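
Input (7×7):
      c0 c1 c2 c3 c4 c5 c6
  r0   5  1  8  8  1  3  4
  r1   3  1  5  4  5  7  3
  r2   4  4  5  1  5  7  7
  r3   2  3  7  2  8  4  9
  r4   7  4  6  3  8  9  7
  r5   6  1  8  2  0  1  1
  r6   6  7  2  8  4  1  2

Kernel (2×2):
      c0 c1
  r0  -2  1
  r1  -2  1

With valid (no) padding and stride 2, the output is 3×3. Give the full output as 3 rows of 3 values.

Output[0,0]: The receptive field on the input at this output position is [5 1 / 3 1]. Elementwise product with the kernel and sum: 5·-2 + 1·1 + 3·-2 + 1·1.

-14 -14 -2
-5 -21 -15
-21 -23 -6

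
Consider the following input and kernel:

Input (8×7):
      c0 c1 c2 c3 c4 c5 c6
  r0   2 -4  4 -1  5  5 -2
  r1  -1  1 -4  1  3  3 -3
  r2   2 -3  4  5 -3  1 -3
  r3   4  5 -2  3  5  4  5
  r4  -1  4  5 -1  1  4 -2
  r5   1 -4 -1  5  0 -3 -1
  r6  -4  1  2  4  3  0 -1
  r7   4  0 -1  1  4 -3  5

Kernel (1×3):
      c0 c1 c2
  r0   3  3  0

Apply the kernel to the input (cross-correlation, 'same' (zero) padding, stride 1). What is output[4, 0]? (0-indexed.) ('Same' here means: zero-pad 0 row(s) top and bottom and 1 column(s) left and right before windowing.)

-3

The receptive field on the zero-padded input at this output position is [0 -1 4]. Elementwise product with the kernel and sum: 0·3 + -1·3.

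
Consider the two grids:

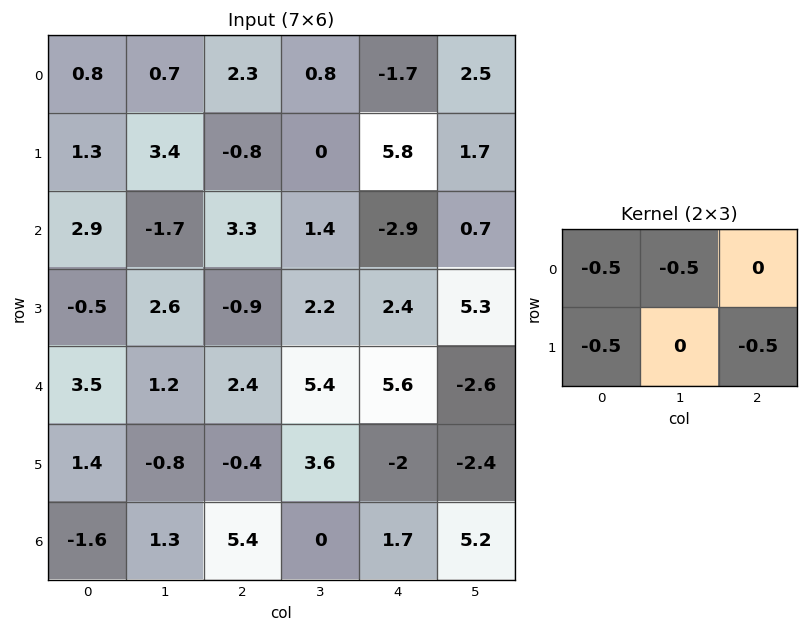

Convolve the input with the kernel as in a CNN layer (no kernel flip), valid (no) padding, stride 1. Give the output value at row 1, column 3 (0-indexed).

-3.95

The receptive field on the input at this output position is [0 5.8 1.7 / 1.4 -2.9 0.7]. Elementwise product with the kernel and sum: 0·-0.5 + 5.8·-0.5 + 1.4·-0.5 + 0.7·-0.5.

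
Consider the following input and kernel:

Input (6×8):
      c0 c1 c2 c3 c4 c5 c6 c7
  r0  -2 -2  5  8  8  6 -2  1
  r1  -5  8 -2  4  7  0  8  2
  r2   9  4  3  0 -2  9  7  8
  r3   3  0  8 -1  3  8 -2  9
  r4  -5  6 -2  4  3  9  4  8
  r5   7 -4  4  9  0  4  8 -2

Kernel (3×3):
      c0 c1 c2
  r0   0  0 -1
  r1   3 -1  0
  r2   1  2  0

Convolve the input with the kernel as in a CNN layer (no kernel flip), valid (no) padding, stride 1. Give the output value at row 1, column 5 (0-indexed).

The receptive field on the input at this output position is [0 8 2 / 9 7 8 / 8 -2 9]. Elementwise product with the kernel and sum: 2·-1 + 9·3 + 7·-1 + 8·1 + -2·2.

22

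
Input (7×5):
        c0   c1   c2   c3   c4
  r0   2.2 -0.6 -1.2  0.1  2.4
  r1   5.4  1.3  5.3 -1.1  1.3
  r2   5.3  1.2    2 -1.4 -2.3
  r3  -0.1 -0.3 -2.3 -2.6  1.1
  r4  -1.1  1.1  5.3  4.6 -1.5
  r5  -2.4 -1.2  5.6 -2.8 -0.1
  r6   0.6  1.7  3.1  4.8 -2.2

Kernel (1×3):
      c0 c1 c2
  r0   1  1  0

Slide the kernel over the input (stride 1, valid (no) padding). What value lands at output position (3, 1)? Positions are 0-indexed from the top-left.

-2.6

The receptive field on the input at this output position is [-0.3 -2.3 -2.6]. Elementwise product with the kernel and sum: -0.3·1 + -2.3·1.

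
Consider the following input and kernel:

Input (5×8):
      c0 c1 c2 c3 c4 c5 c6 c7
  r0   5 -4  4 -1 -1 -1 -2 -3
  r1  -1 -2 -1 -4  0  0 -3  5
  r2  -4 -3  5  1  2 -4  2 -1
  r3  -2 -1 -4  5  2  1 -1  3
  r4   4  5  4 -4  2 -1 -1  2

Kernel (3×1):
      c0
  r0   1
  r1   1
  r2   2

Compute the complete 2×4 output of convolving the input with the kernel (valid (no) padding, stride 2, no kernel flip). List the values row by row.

Output[0,0]: The receptive field on the input at this output position is [5 / -1 / -4]. Elementwise product with the kernel and sum: 5·1 + -1·1 + -4·2.
Output[0,1]: The receptive field on the input at this output position is [4 / -1 / 5]. Elementwise product with the kernel and sum: 4·1 + -1·1 + 5·2.

-4 13 3 -1
2 9 8 -1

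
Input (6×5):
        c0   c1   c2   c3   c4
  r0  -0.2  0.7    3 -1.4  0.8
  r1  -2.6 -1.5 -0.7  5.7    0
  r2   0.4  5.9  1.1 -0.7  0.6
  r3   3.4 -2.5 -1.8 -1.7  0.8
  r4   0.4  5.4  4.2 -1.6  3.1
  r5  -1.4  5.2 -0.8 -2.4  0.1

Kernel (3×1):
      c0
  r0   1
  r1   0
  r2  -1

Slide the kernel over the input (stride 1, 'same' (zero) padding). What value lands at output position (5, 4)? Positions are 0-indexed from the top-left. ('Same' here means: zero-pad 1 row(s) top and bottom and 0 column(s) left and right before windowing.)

3.1

The receptive field on the zero-padded input at this output position is [3.1 / 0.1 / 0]. Elementwise product with the kernel and sum: 3.1·1 + 0·-1.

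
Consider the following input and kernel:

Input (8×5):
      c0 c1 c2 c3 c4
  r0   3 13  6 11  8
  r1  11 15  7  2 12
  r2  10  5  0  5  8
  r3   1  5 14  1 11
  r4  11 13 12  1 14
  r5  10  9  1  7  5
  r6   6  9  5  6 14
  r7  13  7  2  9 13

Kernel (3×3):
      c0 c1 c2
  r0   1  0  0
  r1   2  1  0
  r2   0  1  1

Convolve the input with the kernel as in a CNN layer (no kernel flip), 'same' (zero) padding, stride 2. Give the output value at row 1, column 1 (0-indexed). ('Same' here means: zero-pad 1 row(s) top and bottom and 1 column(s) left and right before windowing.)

40

The receptive field on the zero-padded input at this output position is [15 7 2 / 5 0 5 / 5 14 1]. Elementwise product with the kernel and sum: 15·1 + 5·2 + 0·1 + 14·1 + 1·1.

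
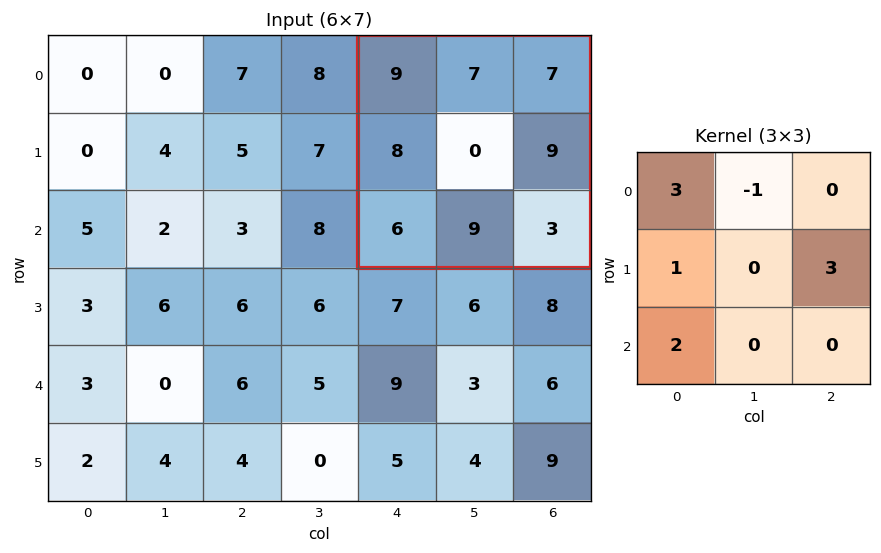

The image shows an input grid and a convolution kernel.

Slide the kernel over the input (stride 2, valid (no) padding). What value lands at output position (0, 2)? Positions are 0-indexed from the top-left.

67

The receptive field on the input at this output position is [9 7 7 / 8 0 9 / 6 9 3]. Elementwise product with the kernel and sum: 9·3 + 7·-1 + 8·1 + 9·3 + 6·2.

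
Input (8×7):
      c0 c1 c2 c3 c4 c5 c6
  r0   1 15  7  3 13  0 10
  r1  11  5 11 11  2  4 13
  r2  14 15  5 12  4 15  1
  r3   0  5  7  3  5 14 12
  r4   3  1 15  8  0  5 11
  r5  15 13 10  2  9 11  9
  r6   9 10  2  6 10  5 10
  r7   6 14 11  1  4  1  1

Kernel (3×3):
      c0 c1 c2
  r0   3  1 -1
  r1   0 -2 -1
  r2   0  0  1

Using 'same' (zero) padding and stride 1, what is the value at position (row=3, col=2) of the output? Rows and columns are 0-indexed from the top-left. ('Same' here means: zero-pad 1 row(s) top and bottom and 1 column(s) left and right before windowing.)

The receptive field on the zero-padded input at this output position is [15 5 12 / 5 7 3 / 1 15 8]. Elementwise product with the kernel and sum: 15·3 + 5·1 + 12·-1 + 7·-2 + 3·-1 + 8·1.

29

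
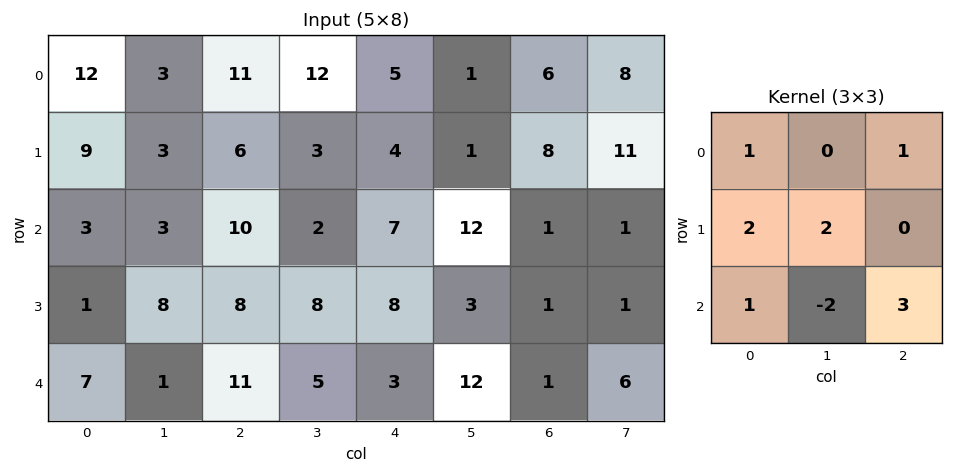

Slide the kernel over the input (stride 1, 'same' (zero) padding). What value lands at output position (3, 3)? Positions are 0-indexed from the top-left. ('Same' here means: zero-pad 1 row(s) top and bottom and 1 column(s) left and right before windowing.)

59

The receptive field on the zero-padded input at this output position is [10 2 7 / 8 8 8 / 11 5 3]. Elementwise product with the kernel and sum: 10·1 + 7·1 + 8·2 + 8·2 + 11·1 + 5·-2 + 3·3.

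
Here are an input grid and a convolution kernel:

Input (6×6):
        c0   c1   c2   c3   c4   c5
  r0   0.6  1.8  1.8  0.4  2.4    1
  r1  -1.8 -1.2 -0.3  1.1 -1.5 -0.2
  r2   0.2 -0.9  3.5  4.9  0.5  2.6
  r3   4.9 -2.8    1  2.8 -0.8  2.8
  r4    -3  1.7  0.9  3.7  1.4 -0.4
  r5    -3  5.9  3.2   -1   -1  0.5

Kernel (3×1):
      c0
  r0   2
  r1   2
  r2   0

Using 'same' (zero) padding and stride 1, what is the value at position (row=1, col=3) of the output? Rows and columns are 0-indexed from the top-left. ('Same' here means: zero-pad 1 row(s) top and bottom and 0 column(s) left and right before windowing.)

3

The receptive field on the zero-padded input at this output position is [0.4 / 1.1 / 4.9]. Elementwise product with the kernel and sum: 0.4·2 + 1.1·2.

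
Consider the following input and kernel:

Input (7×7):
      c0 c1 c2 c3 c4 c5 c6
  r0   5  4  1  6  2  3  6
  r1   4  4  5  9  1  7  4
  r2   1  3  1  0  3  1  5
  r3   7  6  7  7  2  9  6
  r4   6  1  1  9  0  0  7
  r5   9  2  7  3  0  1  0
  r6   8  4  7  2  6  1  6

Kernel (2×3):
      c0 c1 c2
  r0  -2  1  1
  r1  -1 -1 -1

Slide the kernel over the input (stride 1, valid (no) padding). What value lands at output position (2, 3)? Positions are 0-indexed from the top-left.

The receptive field on the input at this output position is [0 3 1 / 7 2 9]. Elementwise product with the kernel and sum: 0·-2 + 3·1 + 1·1 + 7·-1 + 2·-1 + 9·-1.

-14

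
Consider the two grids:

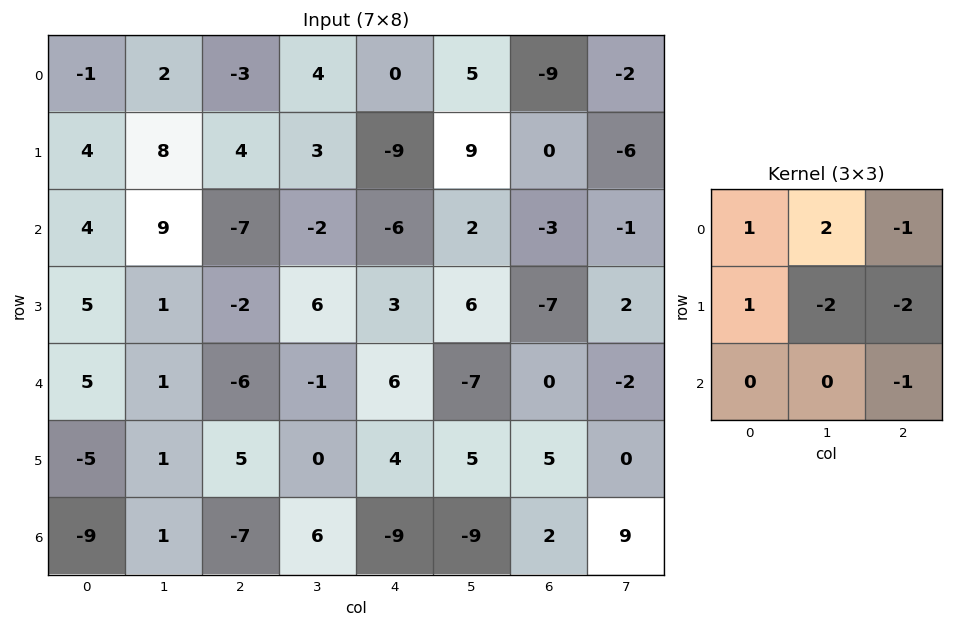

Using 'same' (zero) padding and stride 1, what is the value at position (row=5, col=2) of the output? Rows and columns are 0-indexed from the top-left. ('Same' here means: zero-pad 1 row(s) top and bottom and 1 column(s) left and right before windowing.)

The receptive field on the zero-padded input at this output position is [1 -6 -1 / 1 5 0 / 1 -7 6]. Elementwise product with the kernel and sum: 1·1 + -6·2 + -1·-1 + 1·1 + 5·-2 + 0·-2 + 6·-1.

-25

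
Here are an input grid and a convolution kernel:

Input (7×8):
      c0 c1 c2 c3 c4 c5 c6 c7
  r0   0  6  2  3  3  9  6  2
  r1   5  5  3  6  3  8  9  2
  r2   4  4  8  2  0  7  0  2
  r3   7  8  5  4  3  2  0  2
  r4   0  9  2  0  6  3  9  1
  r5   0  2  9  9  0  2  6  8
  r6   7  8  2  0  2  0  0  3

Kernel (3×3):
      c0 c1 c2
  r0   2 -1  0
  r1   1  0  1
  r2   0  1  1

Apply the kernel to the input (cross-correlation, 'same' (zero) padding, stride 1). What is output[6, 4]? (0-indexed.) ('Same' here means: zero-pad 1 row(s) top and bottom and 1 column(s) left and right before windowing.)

The receptive field on the zero-padded input at this output position is [9 0 2 / 0 2 0 / 0 0 0]. Elementwise product with the kernel and sum: 9·2 + 0·-1 + 0·1 + 0·1 + 0·1 + 0·1.

18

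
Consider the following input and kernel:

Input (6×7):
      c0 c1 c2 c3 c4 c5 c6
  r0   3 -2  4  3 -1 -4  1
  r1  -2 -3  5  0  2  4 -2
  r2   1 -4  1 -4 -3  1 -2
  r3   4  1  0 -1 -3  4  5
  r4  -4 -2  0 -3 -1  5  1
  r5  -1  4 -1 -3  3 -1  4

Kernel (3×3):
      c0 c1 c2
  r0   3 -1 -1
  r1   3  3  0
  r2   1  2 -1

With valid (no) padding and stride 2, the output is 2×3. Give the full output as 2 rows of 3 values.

Output[0,0]: The receptive field on the input at this output position is [3 -2 4 / -2 -3 5 / 1 -4 1]. Elementwise product with the kernel and sum: 3·3 + -2·-1 + 4·-1 + -2·3 + -3·3 + 1·1 + -4·2 + 1·-1.
Output[0,1]: The receptive field on the input at this output position is [4 3 -1 / 5 0 2 / 1 -4 -3]. Elementwise product with the kernel and sum: 4·3 + 3·-1 + -1·-1 + 5·3 + 0·3 + 1·1 + -4·2 + -3·-1.

-16 21 19
13 2 3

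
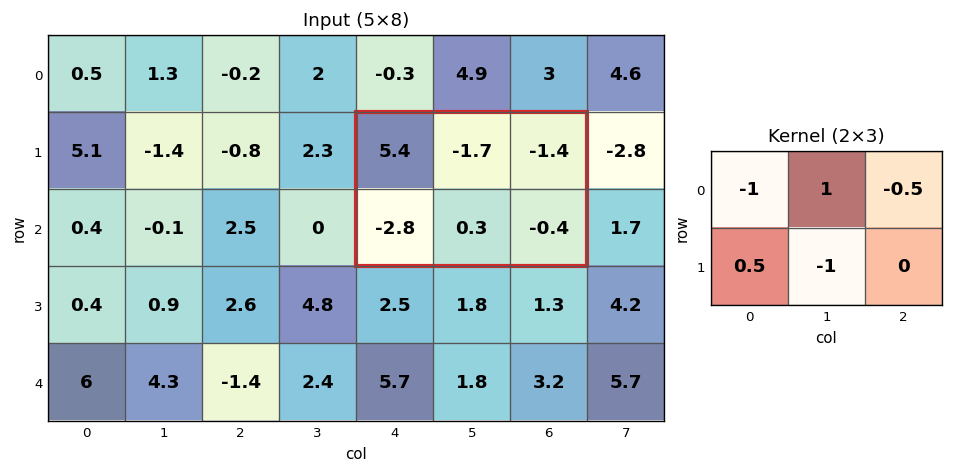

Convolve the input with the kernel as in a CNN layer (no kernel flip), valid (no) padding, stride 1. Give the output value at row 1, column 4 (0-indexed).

-8.1

The receptive field on the input at this output position is [5.4 -1.7 -1.4 / -2.8 0.3 -0.4]. Elementwise product with the kernel and sum: 5.4·-1 + -1.7·1 + -1.4·-0.5 + -2.8·0.5 + 0.3·-1.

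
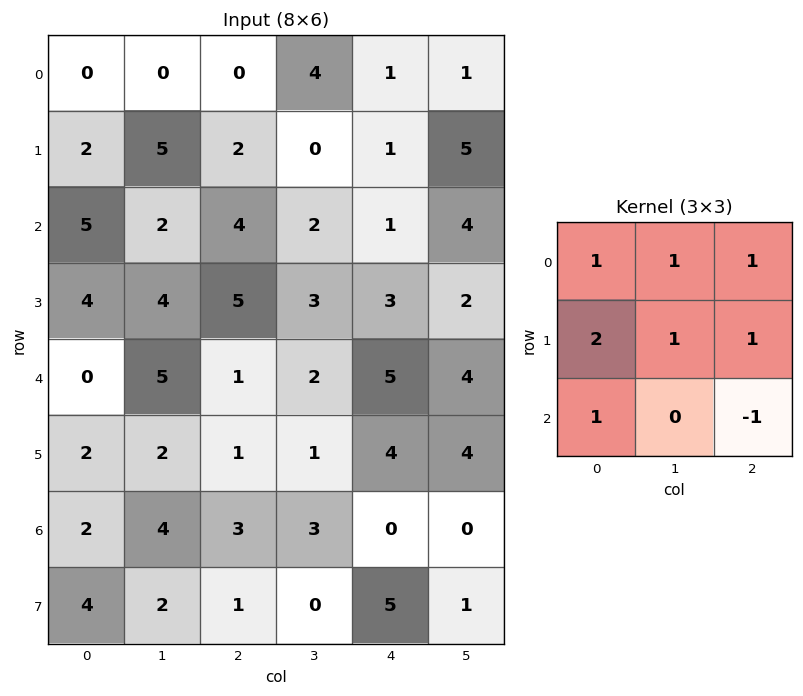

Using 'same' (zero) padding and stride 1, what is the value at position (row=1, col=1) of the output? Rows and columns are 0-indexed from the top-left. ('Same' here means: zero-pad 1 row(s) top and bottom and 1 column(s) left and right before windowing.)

12

The receptive field on the zero-padded input at this output position is [0 0 0 / 2 5 2 / 5 2 4]. Elementwise product with the kernel and sum: 0·1 + 0·1 + 0·1 + 2·2 + 5·1 + 2·1 + 5·1 + 4·-1.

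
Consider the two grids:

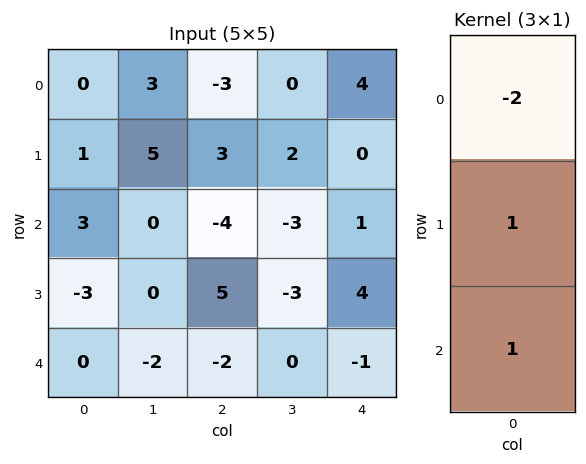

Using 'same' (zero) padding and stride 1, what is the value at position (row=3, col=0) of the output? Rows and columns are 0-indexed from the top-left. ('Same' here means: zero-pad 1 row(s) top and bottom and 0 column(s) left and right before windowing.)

-9

The receptive field on the zero-padded input at this output position is [3 / -3 / 0]. Elementwise product with the kernel and sum: 3·-2 + -3·1 + 0·1.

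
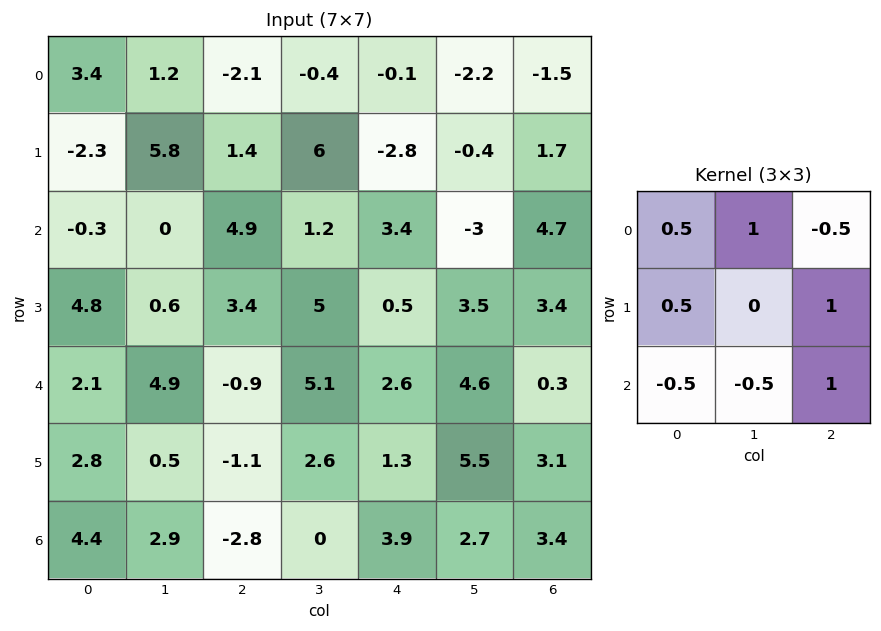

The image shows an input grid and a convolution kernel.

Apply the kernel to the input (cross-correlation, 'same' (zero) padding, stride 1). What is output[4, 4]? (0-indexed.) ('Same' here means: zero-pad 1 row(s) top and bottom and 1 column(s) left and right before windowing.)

The receptive field on the zero-padded input at this output position is [5 0.5 3.5 / 5.1 2.6 4.6 / 2.6 1.3 5.5]. Elementwise product with the kernel and sum: 5·0.5 + 0.5·1 + 3.5·-0.5 + 5.1·0.5 + 4.6·1 + 2.6·-0.5 + 1.3·-0.5 + 5.5·1.

11.95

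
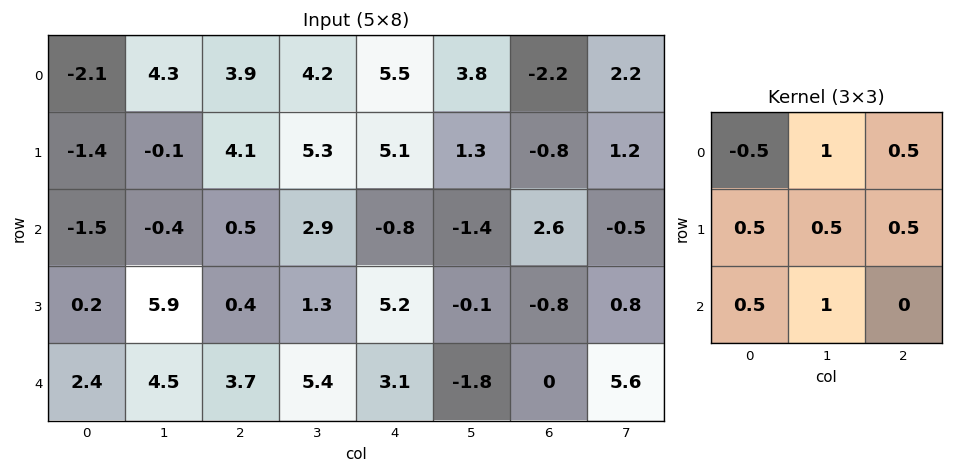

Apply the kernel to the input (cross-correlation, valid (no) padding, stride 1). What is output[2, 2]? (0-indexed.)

The receptive field on the input at this output position is [0.5 2.9 -0.8 / 0.4 1.3 5.2 / 3.7 5.4 3.1]. Elementwise product with the kernel and sum: 0.5·-0.5 + 2.9·1 + -0.8·0.5 + 0.4·0.5 + 1.3·0.5 + 5.2·0.5 + 3.7·0.5 + 5.4·1.

12.95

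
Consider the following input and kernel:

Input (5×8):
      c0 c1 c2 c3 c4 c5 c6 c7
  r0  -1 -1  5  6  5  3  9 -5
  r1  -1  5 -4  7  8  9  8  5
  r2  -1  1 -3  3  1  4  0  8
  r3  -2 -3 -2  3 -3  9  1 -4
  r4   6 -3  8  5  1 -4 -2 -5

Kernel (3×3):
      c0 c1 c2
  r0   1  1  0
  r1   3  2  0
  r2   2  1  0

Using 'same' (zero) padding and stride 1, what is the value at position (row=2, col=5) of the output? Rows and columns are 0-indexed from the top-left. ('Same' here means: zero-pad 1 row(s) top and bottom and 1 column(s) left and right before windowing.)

The receptive field on the zero-padded input at this output position is [8 9 8 / 1 4 0 / -3 9 1]. Elementwise product with the kernel and sum: 8·1 + 9·1 + 1·3 + 4·2 + -3·2 + 9·1.

31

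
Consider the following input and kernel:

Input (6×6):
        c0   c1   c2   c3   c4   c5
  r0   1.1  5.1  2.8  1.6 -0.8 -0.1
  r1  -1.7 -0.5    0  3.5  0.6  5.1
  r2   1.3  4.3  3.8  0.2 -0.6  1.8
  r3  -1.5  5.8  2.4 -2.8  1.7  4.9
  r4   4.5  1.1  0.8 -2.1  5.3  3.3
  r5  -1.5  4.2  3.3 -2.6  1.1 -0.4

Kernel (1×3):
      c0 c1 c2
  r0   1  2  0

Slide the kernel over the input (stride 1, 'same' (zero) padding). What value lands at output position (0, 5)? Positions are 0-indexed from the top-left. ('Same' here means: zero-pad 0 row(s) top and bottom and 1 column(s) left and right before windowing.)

-1

The receptive field on the zero-padded input at this output position is [-0.8 -0.1 0]. Elementwise product with the kernel and sum: -0.8·1 + -0.1·2.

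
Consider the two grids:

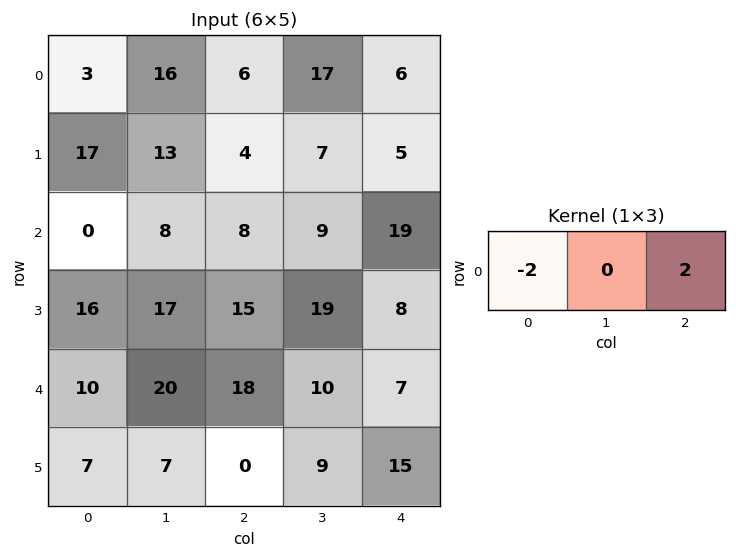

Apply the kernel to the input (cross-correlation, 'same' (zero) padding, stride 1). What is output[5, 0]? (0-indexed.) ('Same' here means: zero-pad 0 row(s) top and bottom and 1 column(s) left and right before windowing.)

The receptive field on the zero-padded input at this output position is [0 7 7]. Elementwise product with the kernel and sum: 0·-2 + 7·2.

14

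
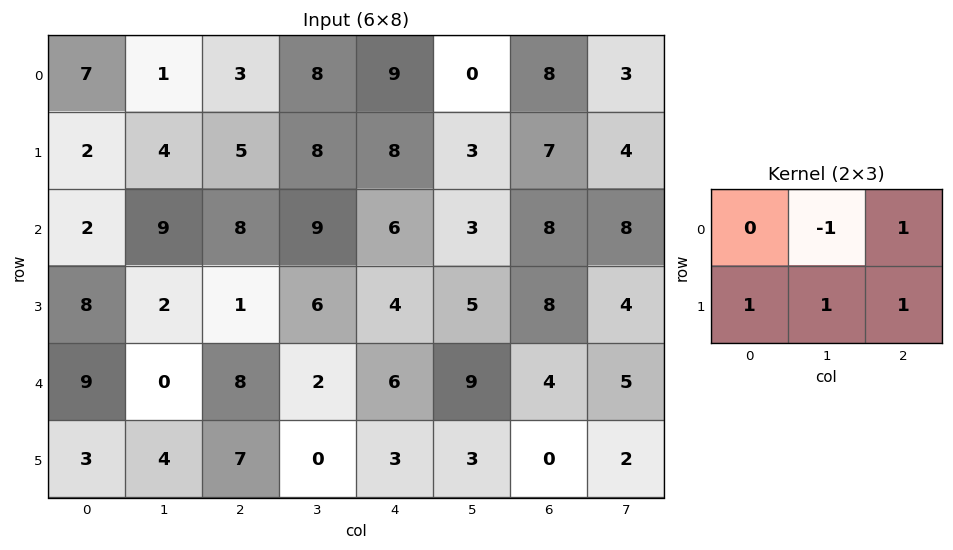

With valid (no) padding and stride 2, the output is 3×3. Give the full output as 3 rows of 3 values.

Output[0,0]: The receptive field on the input at this output position is [7 1 3 / 2 4 5]. Elementwise product with the kernel and sum: 1·-1 + 3·1 + 2·1 + 4·1 + 5·1.

13 22 26
10 8 22
22 14 1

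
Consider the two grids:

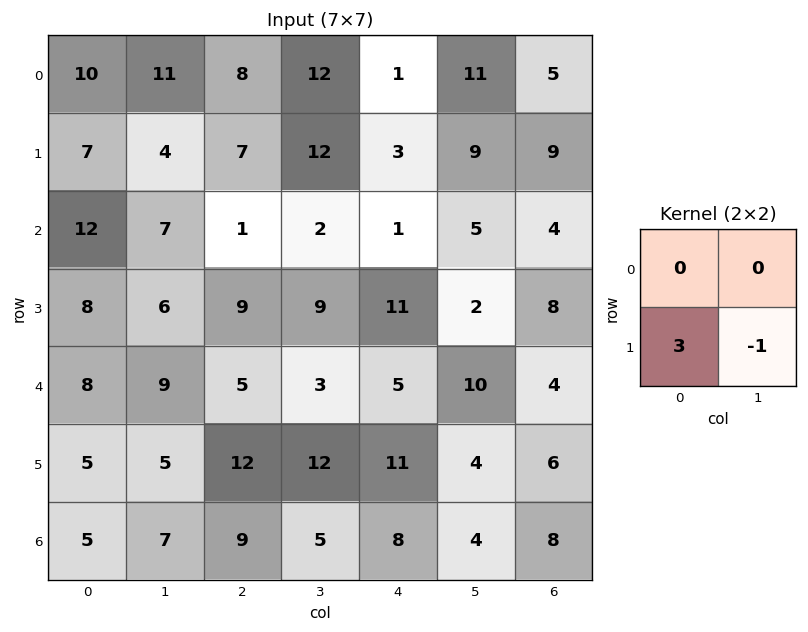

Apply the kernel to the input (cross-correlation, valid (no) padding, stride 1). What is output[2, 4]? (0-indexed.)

The receptive field on the input at this output position is [1 5 / 11 2]. Elementwise product with the kernel and sum: 11·3 + 2·-1.

31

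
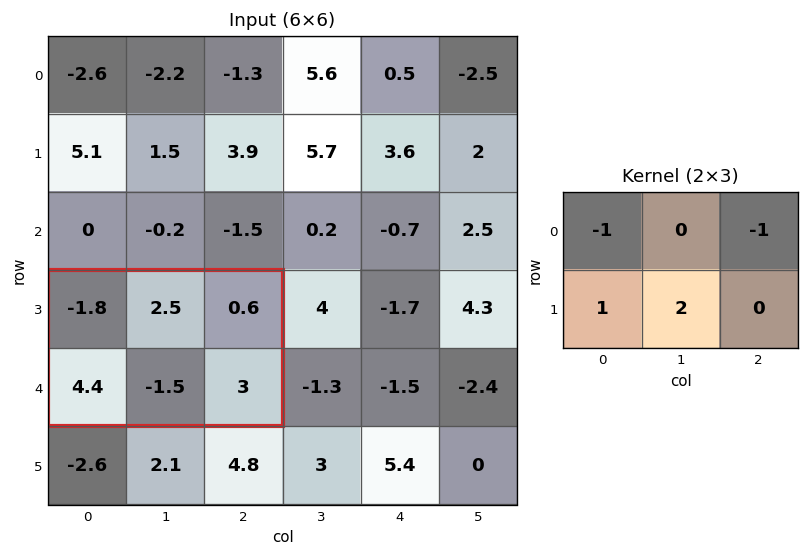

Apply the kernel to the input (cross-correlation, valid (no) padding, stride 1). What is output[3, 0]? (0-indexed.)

The receptive field on the input at this output position is [-1.8 2.5 0.6 / 4.4 -1.5 3]. Elementwise product with the kernel and sum: -1.8·-1 + 0.6·-1 + 4.4·1 + -1.5·2.

2.6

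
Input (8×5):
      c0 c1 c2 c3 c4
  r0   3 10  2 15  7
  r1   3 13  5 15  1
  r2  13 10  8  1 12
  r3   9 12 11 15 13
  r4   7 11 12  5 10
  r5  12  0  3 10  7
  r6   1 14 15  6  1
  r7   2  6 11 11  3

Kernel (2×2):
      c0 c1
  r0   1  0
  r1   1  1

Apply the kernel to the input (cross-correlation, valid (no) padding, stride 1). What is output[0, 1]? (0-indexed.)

The receptive field on the input at this output position is [10 2 / 13 5]. Elementwise product with the kernel and sum: 10·1 + 13·1 + 5·1.

28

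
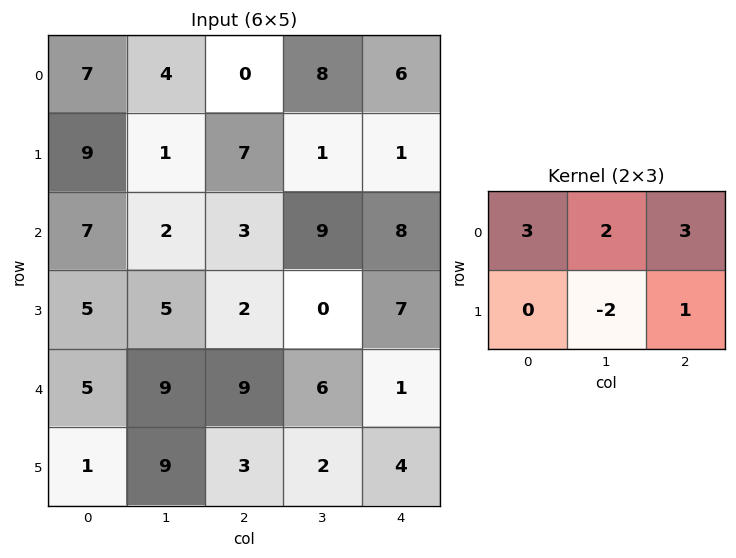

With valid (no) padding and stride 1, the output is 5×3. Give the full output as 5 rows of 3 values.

34 23 33
49 23 16
26 35 58
22 7 16
45 59 42

Output[0,0]: The receptive field on the input at this output position is [7 4 0 / 9 1 7]. Elementwise product with the kernel and sum: 7·3 + 4·2 + 0·3 + 1·-2 + 7·1.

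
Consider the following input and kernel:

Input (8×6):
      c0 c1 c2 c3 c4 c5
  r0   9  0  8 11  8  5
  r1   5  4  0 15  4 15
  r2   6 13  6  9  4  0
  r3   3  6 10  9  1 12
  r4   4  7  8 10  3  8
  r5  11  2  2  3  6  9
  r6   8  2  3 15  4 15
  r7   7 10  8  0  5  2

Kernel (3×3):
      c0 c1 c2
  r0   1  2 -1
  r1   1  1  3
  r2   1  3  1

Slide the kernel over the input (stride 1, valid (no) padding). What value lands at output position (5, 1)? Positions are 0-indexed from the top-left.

87

The receptive field on the input at this output position is [2 2 3 / 2 3 15 / 10 8 0]. Elementwise product with the kernel and sum: 2·1 + 2·2 + 3·-1 + 2·1 + 3·1 + 15·3 + 10·1 + 8·3 + 0·1.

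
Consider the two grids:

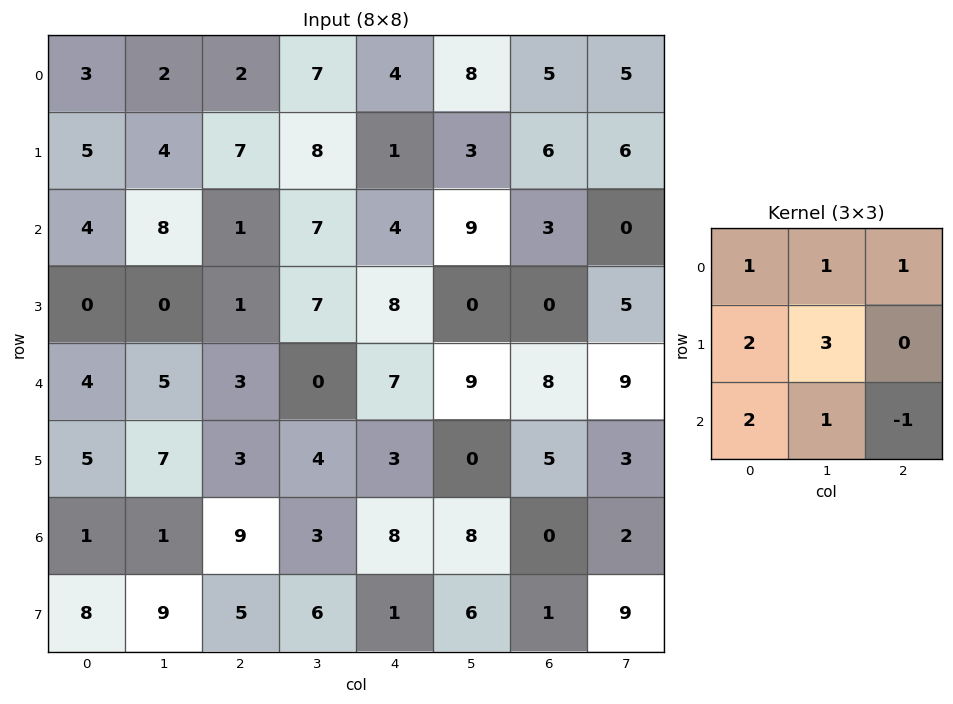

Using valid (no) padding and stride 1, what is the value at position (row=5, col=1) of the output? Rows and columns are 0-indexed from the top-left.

The receptive field on the input at this output position is [7 3 4 / 1 9 3 / 9 5 6]. Elementwise product with the kernel and sum: 7·1 + 3·1 + 4·1 + 1·2 + 9·3 + 9·2 + 5·1 + 6·-1.

60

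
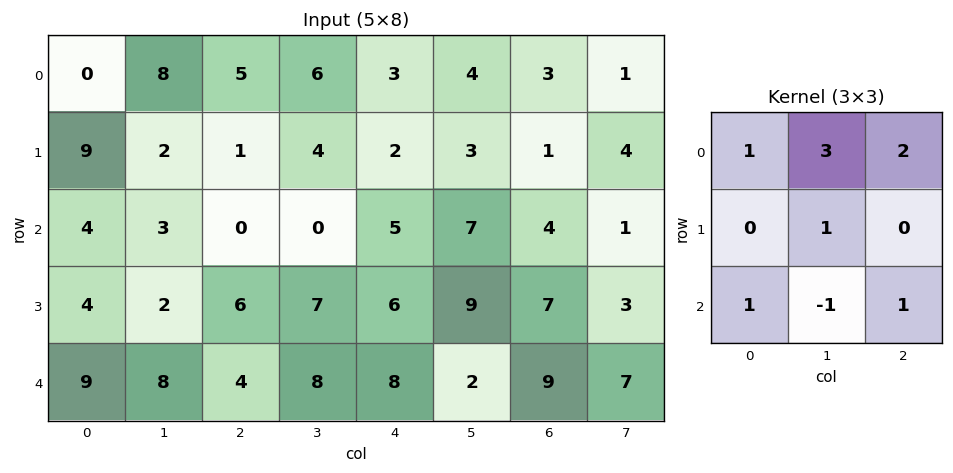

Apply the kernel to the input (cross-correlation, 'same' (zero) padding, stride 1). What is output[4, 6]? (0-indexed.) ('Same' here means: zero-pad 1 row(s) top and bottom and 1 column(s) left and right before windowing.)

The receptive field on the zero-padded input at this output position is [9 7 3 / 2 9 7 / 0 0 0]. Elementwise product with the kernel and sum: 9·1 + 7·3 + 3·2 + 9·1 + 0·1 + 0·-1 + 0·1.

45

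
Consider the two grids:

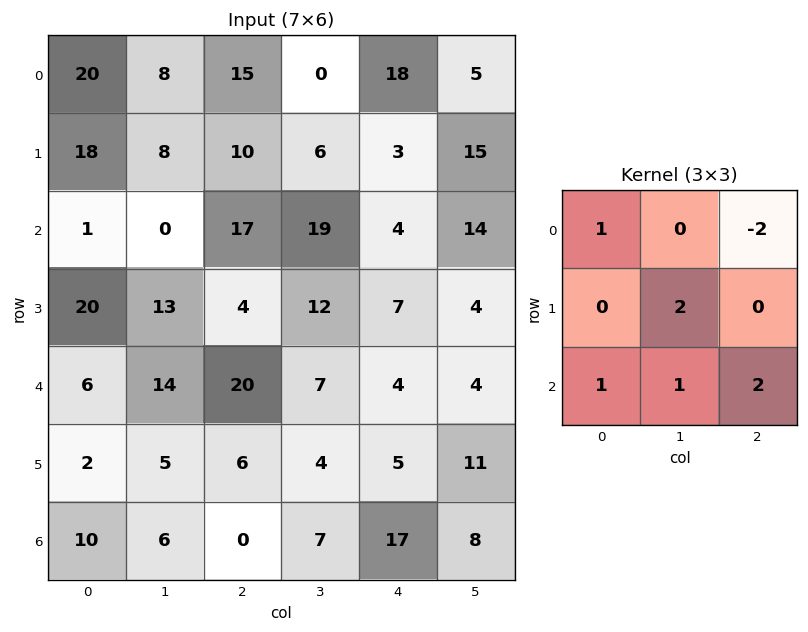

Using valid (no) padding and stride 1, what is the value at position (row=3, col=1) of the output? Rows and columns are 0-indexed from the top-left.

The receptive field on the input at this output position is [13 4 12 / 14 20 7 / 5 6 4]. Elementwise product with the kernel and sum: 13·1 + 12·-2 + 20·2 + 5·1 + 6·1 + 4·2.

48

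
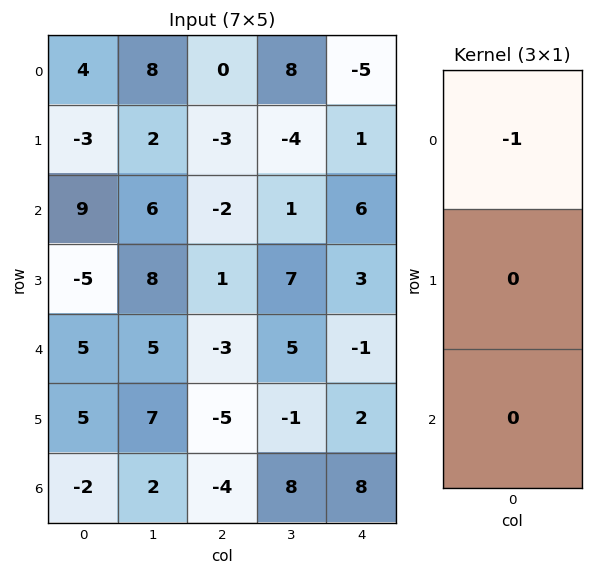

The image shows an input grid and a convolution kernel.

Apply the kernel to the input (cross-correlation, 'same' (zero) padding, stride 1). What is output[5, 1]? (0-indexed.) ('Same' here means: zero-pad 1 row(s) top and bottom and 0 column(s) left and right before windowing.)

-5

The receptive field on the zero-padded input at this output position is [5 / 7 / 2]. Elementwise product with the kernel and sum: 5·-1.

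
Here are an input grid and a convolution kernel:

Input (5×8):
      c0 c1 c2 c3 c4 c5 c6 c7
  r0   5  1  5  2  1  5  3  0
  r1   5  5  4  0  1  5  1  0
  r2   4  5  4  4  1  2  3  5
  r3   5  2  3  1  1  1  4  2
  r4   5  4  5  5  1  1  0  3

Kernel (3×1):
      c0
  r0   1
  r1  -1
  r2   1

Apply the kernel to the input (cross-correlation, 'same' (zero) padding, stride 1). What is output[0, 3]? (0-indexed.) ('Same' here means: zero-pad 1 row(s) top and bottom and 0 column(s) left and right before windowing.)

The receptive field on the zero-padded input at this output position is [0 / 2 / 0]. Elementwise product with the kernel and sum: 0·1 + 2·-1 + 0·1.

-2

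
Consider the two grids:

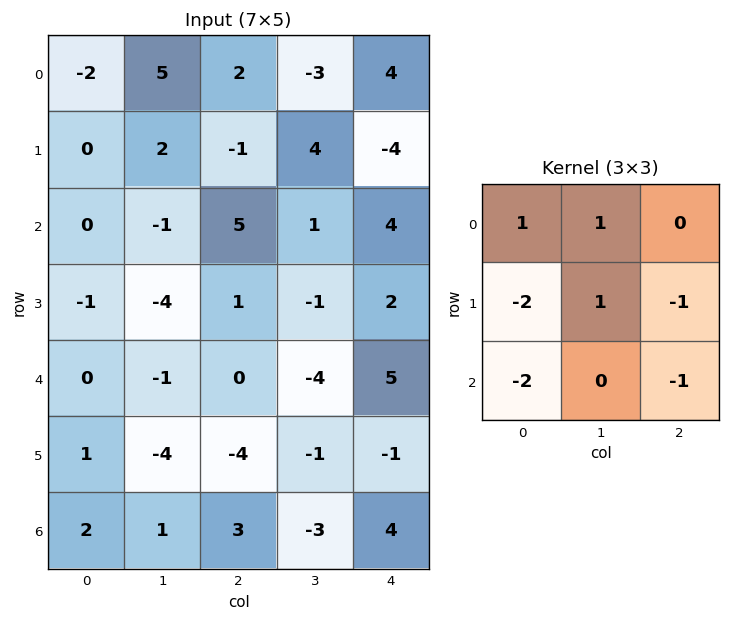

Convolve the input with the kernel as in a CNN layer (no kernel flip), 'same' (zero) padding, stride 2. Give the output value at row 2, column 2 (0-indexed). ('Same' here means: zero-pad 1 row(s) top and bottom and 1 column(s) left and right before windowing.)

The receptive field on the zero-padded input at this output position is [-1 2 0 / -4 5 0 / -1 -1 0]. Elementwise product with the kernel and sum: -1·1 + 2·1 + -4·-2 + 5·1 + 0·-1 + -1·-2 + 0·-1.

16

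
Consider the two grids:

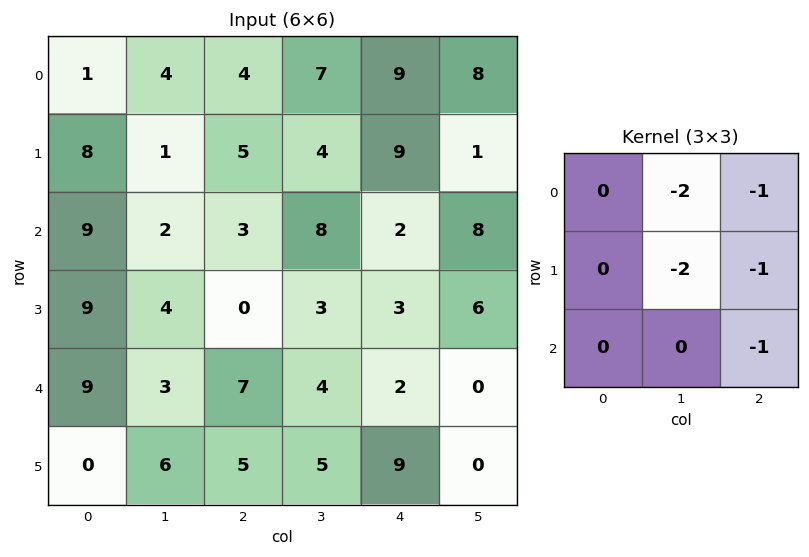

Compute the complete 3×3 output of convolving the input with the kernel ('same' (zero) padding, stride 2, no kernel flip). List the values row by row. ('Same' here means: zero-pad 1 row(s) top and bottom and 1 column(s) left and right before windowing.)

Output[0,0]: The receptive field on the zero-padded input at this output position is [0 0 0 / 0 1 4 / 0 8 1]. Elementwise product with the kernel and sum: 0·-2 + 0·-1 + 1·-2 + 4·-1 + 1·-1.

-7 -19 -27
-41 -31 -37
-49 -26 -16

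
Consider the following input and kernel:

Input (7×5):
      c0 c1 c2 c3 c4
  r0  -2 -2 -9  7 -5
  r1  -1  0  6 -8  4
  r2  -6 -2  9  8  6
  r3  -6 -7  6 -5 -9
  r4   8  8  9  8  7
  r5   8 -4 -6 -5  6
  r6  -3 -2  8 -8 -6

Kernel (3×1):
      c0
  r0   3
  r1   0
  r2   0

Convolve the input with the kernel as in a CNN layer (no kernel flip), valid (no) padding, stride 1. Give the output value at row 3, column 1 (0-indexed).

The receptive field on the input at this output position is [-7 / 8 / -4]. Elementwise product with the kernel and sum: -7·3.

-21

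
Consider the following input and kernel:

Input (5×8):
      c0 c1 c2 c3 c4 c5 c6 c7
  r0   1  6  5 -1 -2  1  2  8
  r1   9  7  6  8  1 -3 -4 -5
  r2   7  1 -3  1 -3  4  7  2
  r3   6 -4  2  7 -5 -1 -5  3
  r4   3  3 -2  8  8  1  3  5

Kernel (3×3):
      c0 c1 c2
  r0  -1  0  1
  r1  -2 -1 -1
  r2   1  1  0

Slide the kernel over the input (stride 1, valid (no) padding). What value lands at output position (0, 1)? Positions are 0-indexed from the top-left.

The receptive field on the input at this output position is [6 5 -1 / 7 6 8 / 1 -3 1]. Elementwise product with the kernel and sum: 6·-1 + -1·1 + 7·-2 + 6·-1 + 8·-1 + 1·1 + -3·1.

-37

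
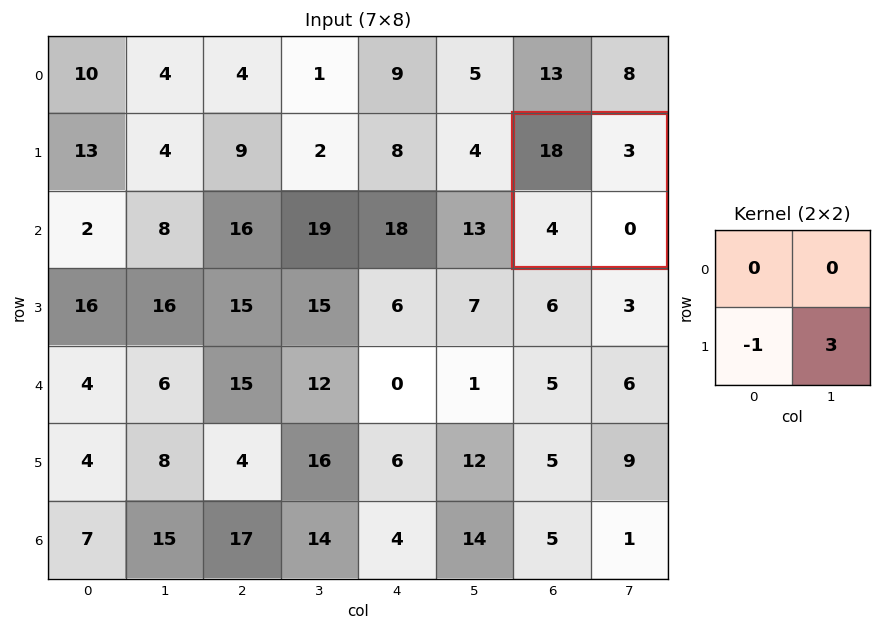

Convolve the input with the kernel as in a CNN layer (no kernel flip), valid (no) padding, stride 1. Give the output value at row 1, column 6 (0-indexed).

The receptive field on the input at this output position is [18 3 / 4 0]. Elementwise product with the kernel and sum: 4·-1 + 0·3.

-4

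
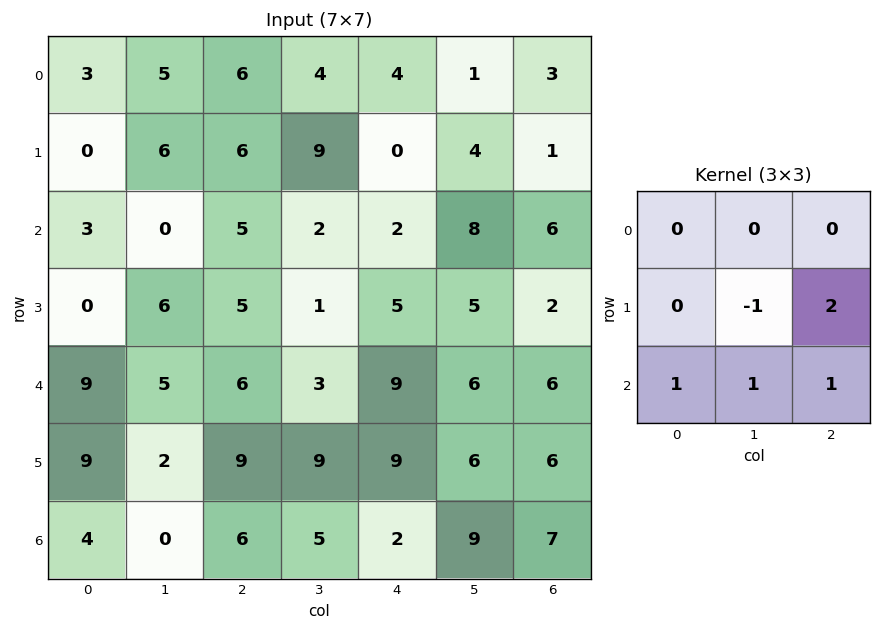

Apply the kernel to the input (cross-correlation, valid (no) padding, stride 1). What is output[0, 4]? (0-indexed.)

The receptive field on the input at this output position is [4 1 3 / 0 4 1 / 2 8 6]. Elementwise product with the kernel and sum: 4·-1 + 1·2 + 2·1 + 8·1 + 6·1.

14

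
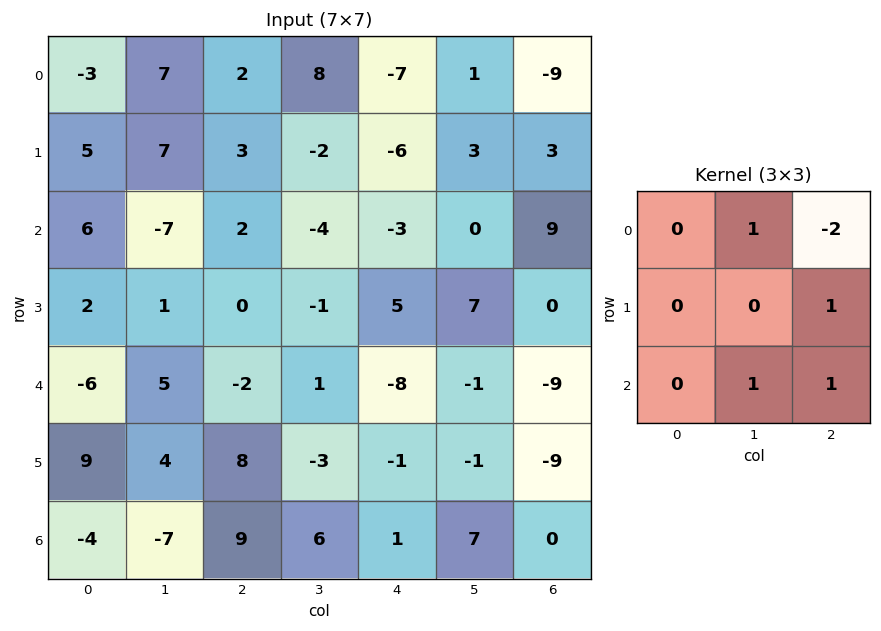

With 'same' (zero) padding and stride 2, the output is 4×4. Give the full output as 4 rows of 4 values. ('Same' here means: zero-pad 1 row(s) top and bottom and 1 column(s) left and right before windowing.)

19 9 -2 3
-13 2 0 3
18 8 -12 -9
-6 20 8 -9

Output[0,0]: The receptive field on the zero-padded input at this output position is [0 0 0 / 0 -3 7 / 0 5 7]. Elementwise product with the kernel and sum: 0·1 + 0·-2 + 7·1 + 5·1 + 7·1.
Output[0,1]: The receptive field on the zero-padded input at this output position is [0 0 0 / 7 2 8 / 7 3 -2]. Elementwise product with the kernel and sum: 0·1 + 0·-2 + 8·1 + 3·1 + -2·1.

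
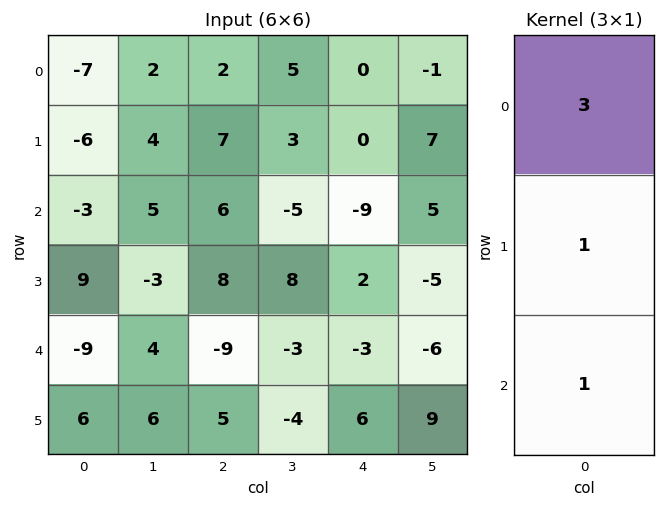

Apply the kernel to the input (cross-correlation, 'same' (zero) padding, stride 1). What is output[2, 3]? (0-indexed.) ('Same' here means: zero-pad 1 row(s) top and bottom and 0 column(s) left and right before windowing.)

The receptive field on the zero-padded input at this output position is [3 / -5 / 8]. Elementwise product with the kernel and sum: 3·3 + -5·1 + 8·1.

12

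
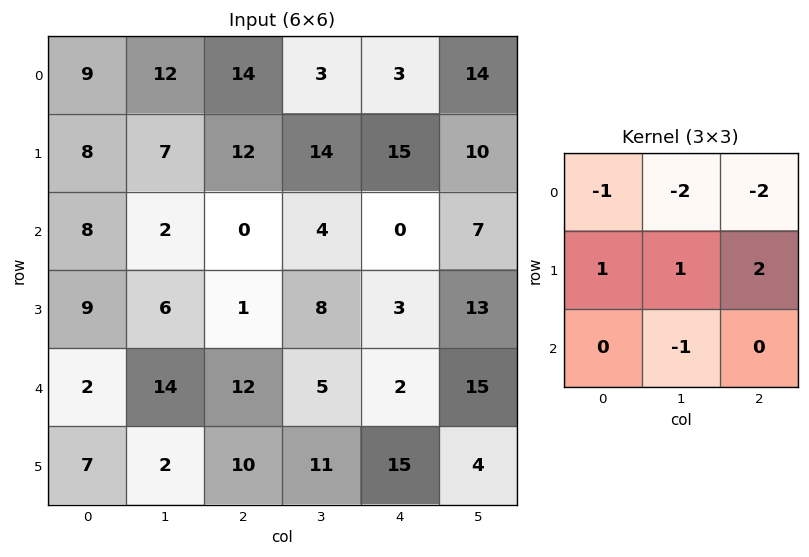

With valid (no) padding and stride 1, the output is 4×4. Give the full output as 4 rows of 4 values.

-24 1 26 12
-42 -50 -74 -49
-9 1 2 17
15 2 -13 -18

Output[0,0]: The receptive field on the input at this output position is [9 12 14 / 8 7 12 / 8 2 0]. Elementwise product with the kernel and sum: 9·-1 + 12·-2 + 14·-2 + 8·1 + 7·1 + 12·2 + 2·-1.
Output[0,1]: The receptive field on the input at this output position is [12 14 3 / 7 12 14 / 2 0 4]. Elementwise product with the kernel and sum: 12·-1 + 14·-2 + 3·-2 + 7·1 + 12·1 + 14·2 + 0·-1.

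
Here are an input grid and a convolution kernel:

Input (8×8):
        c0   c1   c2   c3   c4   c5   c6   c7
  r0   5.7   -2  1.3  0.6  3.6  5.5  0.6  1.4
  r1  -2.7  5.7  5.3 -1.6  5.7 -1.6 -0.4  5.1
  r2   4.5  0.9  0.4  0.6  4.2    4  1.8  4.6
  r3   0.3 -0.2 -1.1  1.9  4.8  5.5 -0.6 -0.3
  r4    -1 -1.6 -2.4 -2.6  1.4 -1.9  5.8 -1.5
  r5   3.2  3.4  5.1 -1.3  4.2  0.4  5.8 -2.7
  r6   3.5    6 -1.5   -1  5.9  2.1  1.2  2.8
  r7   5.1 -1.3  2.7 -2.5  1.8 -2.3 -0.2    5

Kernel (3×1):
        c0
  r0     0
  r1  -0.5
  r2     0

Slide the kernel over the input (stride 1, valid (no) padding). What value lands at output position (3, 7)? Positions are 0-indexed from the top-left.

0.75

The receptive field on the input at this output position is [-0.3 / -1.5 / -2.7]. Elementwise product with the kernel and sum: -1.5·-0.5.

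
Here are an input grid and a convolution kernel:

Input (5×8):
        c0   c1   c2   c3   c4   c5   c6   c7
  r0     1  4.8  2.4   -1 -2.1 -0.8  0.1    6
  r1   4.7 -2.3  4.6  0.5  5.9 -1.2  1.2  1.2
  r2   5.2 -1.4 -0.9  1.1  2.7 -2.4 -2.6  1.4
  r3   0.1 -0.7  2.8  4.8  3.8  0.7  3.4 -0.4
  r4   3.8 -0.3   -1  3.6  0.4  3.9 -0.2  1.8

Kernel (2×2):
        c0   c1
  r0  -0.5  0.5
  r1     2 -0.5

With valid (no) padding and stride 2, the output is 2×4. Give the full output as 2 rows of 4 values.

12.45 7.25 13.05 4.75
-2.75 4.2 4.7 9

Output[0,0]: The receptive field on the input at this output position is [1 4.8 / 4.7 -2.3]. Elementwise product with the kernel and sum: 1·-0.5 + 4.8·0.5 + 4.7·2 + -2.3·-0.5.
Output[0,1]: The receptive field on the input at this output position is [2.4 -1 / 4.6 0.5]. Elementwise product with the kernel and sum: 2.4·-0.5 + -1·0.5 + 4.6·2 + 0.5·-0.5.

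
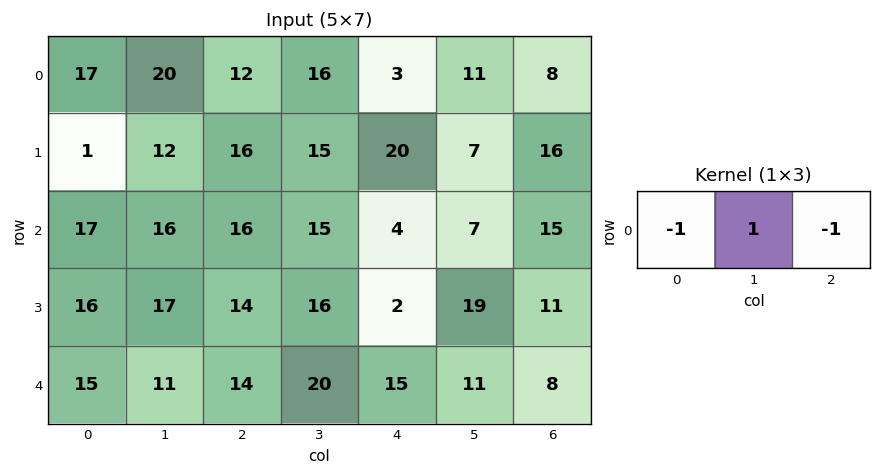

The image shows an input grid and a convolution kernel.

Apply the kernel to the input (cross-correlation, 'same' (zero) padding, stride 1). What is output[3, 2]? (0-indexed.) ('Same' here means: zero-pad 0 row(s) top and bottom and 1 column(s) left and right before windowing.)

The receptive field on the zero-padded input at this output position is [17 14 16]. Elementwise product with the kernel and sum: 17·-1 + 14·1 + 16·-1.

-19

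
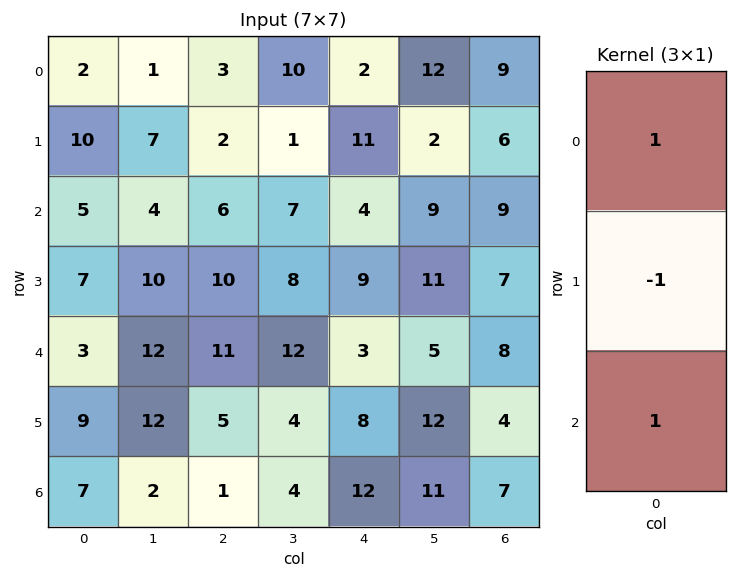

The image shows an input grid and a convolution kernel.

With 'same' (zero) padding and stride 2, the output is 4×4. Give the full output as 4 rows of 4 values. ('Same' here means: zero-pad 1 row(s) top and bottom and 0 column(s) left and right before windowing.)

Output[0,0]: The receptive field on the zero-padded input at this output position is [0 / 2 / 10]. Elementwise product with the kernel and sum: 0·1 + 2·-1 + 10·1.
Output[0,1]: The receptive field on the zero-padded input at this output position is [0 / 3 / 2]. Elementwise product with the kernel and sum: 0·1 + 3·-1 + 2·1.

8 -1 9 -3
12 6 16 4
13 4 14 3
2 4 -4 -3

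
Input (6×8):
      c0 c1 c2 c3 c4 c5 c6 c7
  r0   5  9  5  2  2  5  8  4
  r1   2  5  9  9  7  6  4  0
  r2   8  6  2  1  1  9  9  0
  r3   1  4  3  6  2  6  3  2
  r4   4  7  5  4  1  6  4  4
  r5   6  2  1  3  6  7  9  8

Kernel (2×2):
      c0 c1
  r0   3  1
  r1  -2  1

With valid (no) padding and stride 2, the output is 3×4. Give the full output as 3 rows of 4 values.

Output[0,0]: The receptive field on the input at this output position is [5 9 / 2 5]. Elementwise product with the kernel and sum: 5·3 + 9·1 + 2·-2 + 5·1.
Output[0,1]: The receptive field on the input at this output position is [5 2 / 9 9]. Elementwise product with the kernel and sum: 5·3 + 2·1 + 9·-2 + 9·1.

25 8 3 20
32 7 14 23
9 20 4 6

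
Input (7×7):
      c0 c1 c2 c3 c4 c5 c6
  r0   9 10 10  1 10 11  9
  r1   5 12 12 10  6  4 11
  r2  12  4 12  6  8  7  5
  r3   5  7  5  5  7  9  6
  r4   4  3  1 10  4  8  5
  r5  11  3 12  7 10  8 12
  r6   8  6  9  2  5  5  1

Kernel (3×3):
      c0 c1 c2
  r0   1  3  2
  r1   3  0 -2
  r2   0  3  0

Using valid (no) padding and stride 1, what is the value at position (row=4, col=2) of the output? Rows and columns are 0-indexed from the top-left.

61

The receptive field on the input at this output position is [1 10 4 / 12 7 10 / 9 2 5]. Elementwise product with the kernel and sum: 1·1 + 10·3 + 4·2 + 12·3 + 10·-2 + 2·3.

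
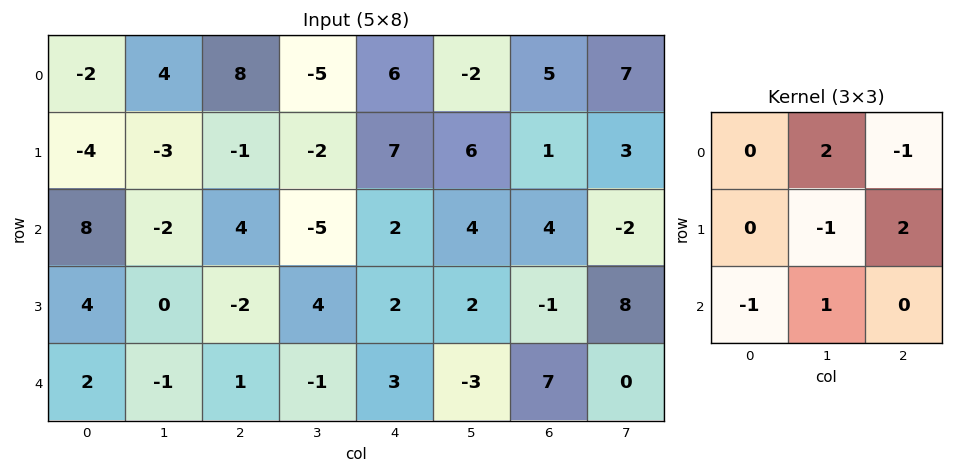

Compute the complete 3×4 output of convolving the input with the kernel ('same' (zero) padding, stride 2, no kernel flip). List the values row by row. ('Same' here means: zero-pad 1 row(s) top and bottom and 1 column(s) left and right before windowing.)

Output[0,0]: The receptive field on the zero-padded input at this output position is [0 0 0 / 0 -2 4 / 0 -4 -3]. Elementwise product with the kernel and sum: 0·2 + 0·-1 + -2·-1 + 4·2 + 0·-1 + -4·1.

6 -16 -1 4
-13 -16 12 -12
4 -11 -7 -17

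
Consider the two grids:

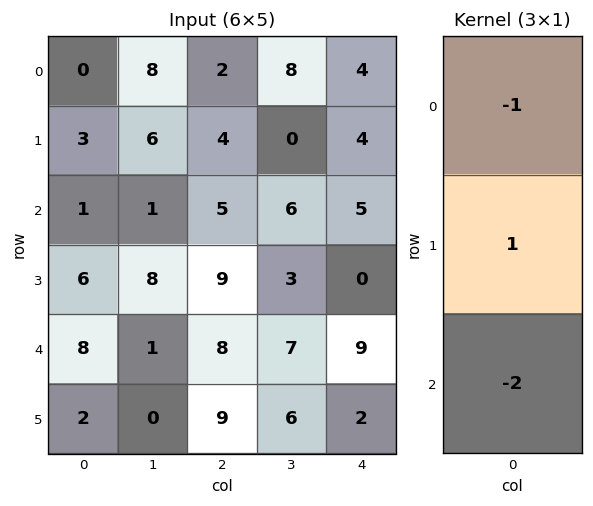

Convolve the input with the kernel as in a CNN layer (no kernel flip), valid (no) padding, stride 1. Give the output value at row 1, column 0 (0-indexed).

The receptive field on the input at this output position is [3 / 1 / 6]. Elementwise product with the kernel and sum: 3·-1 + 1·1 + 6·-2.

-14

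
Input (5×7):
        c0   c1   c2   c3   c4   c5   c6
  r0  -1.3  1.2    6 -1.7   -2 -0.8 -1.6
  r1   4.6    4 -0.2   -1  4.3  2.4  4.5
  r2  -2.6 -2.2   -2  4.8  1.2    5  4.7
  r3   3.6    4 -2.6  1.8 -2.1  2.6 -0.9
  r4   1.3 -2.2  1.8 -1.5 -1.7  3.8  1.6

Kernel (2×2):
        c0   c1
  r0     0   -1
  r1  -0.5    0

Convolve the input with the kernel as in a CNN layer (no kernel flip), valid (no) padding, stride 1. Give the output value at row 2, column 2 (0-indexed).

The receptive field on the input at this output position is [-2 4.8 / -2.6 1.8]. Elementwise product with the kernel and sum: 4.8·-1 + -2.6·-0.5.

-3.5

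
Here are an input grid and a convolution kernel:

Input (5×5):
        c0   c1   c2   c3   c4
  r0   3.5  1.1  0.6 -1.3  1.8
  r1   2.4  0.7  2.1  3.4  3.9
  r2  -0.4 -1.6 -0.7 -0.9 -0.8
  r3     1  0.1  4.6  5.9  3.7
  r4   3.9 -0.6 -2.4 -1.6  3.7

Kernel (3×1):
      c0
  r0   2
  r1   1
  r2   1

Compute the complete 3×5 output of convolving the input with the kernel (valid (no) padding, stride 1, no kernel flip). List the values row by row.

9 1.3 2.6 -0.1 6.7
5.4 -0.1 8.1 11.8 10.7
4.1 -3.7 0.8 2.5 5.8

Output[0,0]: The receptive field on the input at this output position is [3.5 / 2.4 / -0.4]. Elementwise product with the kernel and sum: 3.5·2 + 2.4·1 + -0.4·1.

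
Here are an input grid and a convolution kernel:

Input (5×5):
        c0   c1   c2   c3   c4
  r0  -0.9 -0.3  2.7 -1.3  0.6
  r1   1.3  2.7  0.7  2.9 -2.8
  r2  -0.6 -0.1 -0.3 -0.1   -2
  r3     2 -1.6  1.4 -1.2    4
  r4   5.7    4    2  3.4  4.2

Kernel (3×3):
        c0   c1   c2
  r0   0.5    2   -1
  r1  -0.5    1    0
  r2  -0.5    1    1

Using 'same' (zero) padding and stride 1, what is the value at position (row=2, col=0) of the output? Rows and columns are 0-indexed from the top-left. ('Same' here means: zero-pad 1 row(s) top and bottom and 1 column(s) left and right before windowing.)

-0.3

The receptive field on the zero-padded input at this output position is [0 1.3 2.7 / 0 -0.6 -0.1 / 0 2 -1.6]. Elementwise product with the kernel and sum: 0·0.5 + 1.3·2 + 2.7·-1 + 0·-0.5 + -0.6·1 + 0·-0.5 + 2·1 + -1.6·1.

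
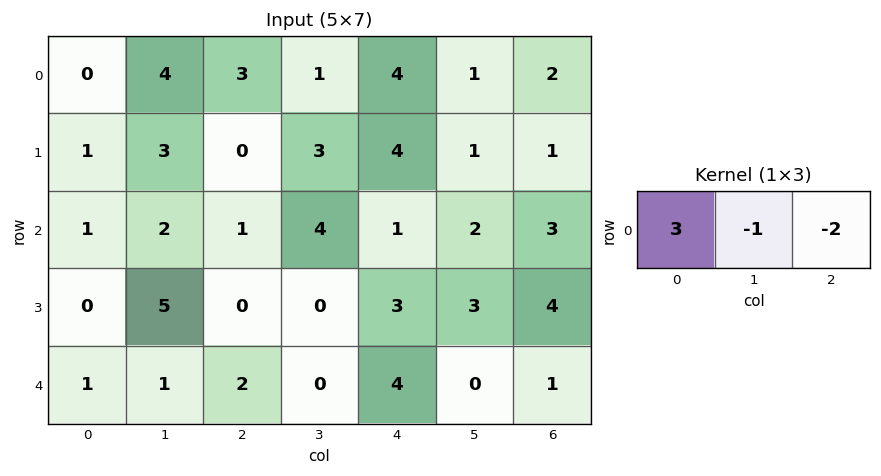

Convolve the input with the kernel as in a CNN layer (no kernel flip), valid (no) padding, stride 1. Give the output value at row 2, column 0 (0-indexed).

The receptive field on the input at this output position is [1 2 1]. Elementwise product with the kernel and sum: 1·3 + 2·-1 + 1·-2.

-1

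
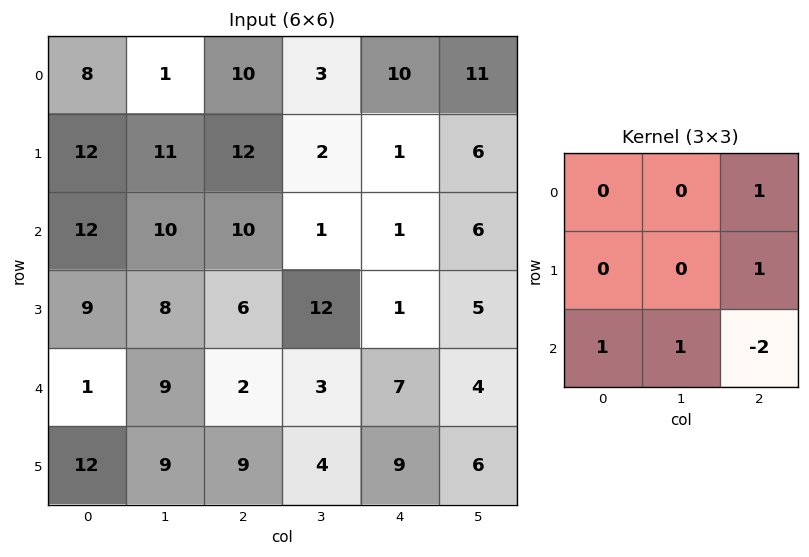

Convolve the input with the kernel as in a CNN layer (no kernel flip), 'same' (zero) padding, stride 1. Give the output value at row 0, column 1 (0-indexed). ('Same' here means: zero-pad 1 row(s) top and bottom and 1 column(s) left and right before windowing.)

9

The receptive field on the zero-padded input at this output position is [0 0 0 / 8 1 10 / 12 11 12]. Elementwise product with the kernel and sum: 0·1 + 10·1 + 12·1 + 11·1 + 12·-2.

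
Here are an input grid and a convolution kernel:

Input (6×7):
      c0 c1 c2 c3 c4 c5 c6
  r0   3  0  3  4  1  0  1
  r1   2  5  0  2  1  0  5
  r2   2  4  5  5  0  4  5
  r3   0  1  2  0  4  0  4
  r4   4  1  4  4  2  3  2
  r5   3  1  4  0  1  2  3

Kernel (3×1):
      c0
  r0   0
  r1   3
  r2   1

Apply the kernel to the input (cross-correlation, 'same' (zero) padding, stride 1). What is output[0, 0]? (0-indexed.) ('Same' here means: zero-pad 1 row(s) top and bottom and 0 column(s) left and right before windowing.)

The receptive field on the zero-padded input at this output position is [0 / 3 / 2]. Elementwise product with the kernel and sum: 3·3 + 2·1.

11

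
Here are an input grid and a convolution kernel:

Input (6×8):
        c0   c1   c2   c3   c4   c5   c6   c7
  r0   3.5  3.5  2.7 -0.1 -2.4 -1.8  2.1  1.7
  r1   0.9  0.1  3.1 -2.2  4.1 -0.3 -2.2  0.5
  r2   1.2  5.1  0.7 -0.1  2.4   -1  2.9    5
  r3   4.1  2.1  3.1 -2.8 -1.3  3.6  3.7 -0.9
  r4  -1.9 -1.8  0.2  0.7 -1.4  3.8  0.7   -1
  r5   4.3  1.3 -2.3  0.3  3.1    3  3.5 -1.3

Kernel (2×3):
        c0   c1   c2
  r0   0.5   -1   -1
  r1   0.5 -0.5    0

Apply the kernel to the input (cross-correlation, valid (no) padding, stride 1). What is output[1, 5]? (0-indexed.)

The receptive field on the input at this output position is [-0.3 -2.2 0.5 / -1 2.9 5]. Elementwise product with the kernel and sum: -0.3·0.5 + -2.2·-1 + 0.5·-1 + -1·0.5 + 2.9·-0.5.

-0.4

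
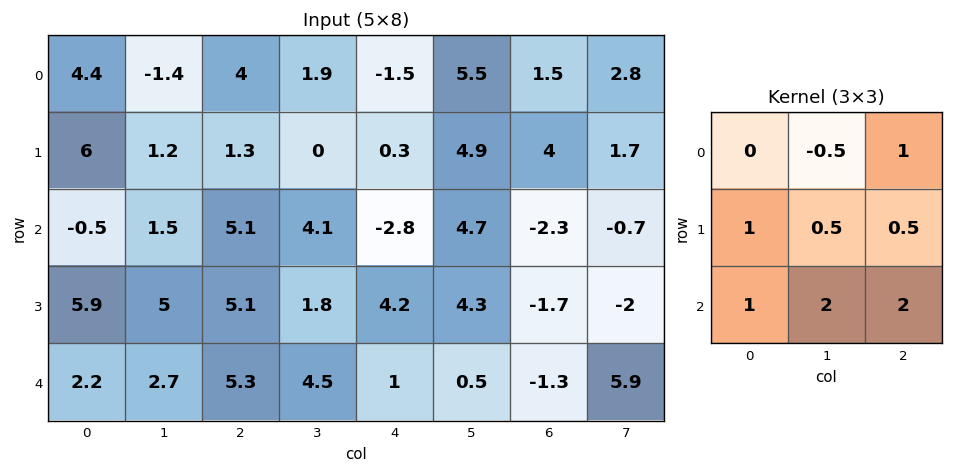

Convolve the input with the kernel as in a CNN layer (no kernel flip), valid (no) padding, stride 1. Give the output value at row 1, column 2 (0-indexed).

The receptive field on the input at this output position is [1.3 0 0.3 / 5.1 4.1 -2.8 / 5.1 1.8 4.2]. Elementwise product with the kernel and sum: 0·-0.5 + 0.3·1 + 5.1·1 + 4.1·0.5 + -2.8·0.5 + 5.1·1 + 1.8·2 + 4.2·2.

23.15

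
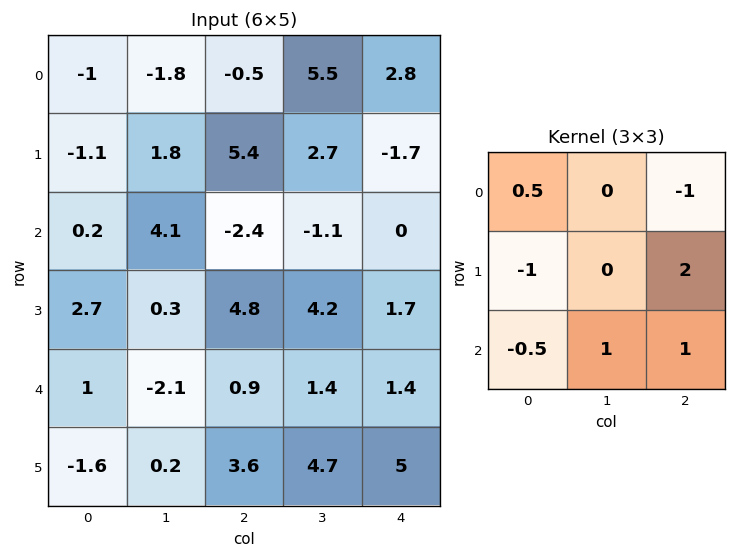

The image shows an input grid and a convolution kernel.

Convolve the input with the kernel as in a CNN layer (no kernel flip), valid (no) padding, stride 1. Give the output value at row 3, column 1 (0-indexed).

9.05

The receptive field on the input at this output position is [0.3 4.8 4.2 / -2.1 0.9 1.4 / 0.2 3.6 4.7]. Elementwise product with the kernel and sum: 0.3·0.5 + 4.2·-1 + -2.1·-1 + 1.4·2 + 0.2·-0.5 + 3.6·1 + 4.7·1.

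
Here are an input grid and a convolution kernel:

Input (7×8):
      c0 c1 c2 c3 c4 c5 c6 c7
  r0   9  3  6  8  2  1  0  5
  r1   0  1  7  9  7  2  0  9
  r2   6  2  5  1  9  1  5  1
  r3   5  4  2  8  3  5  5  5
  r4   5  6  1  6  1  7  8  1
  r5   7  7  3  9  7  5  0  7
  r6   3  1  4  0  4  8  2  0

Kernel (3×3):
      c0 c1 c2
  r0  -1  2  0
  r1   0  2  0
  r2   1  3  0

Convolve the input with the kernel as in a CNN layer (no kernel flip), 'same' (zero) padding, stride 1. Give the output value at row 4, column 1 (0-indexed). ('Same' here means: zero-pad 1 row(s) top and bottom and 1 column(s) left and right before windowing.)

The receptive field on the zero-padded input at this output position is [5 4 2 / 5 6 1 / 7 7 3]. Elementwise product with the kernel and sum: 5·-1 + 4·2 + 6·2 + 7·1 + 7·3.

43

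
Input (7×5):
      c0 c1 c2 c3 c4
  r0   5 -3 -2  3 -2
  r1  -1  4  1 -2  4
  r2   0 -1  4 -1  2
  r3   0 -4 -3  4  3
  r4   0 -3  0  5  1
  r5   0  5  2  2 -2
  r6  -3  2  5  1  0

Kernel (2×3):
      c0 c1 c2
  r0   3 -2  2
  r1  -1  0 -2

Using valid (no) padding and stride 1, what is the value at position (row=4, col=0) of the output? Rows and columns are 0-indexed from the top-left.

The receptive field on the input at this output position is [0 -3 0 / 0 5 2]. Elementwise product with the kernel and sum: 0·3 + -3·-2 + 0·2 + 0·-1 + 2·-2.

2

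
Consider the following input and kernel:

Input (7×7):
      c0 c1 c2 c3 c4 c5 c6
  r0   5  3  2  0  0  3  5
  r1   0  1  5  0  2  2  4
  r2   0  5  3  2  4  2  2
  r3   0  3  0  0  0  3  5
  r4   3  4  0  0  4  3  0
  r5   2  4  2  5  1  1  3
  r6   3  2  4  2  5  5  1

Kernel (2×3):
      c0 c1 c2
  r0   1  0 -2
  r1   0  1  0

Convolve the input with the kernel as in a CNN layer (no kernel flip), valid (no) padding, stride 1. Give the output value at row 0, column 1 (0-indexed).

8

The receptive field on the input at this output position is [3 2 0 / 1 5 0]. Elementwise product with the kernel and sum: 3·1 + 0·-2 + 5·1.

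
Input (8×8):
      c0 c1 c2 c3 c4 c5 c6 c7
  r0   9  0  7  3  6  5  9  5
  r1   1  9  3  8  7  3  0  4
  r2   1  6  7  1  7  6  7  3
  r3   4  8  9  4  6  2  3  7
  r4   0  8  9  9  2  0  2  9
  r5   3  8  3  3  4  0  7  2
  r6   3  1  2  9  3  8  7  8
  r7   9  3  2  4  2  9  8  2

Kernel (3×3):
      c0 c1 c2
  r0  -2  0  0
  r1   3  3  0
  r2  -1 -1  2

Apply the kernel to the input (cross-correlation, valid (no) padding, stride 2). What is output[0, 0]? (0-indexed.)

19

The receptive field on the input at this output position is [9 0 7 / 1 9 3 / 1 6 7]. Elementwise product with the kernel and sum: 9·-2 + 1·3 + 9·3 + 1·-1 + 6·-1 + 7·2.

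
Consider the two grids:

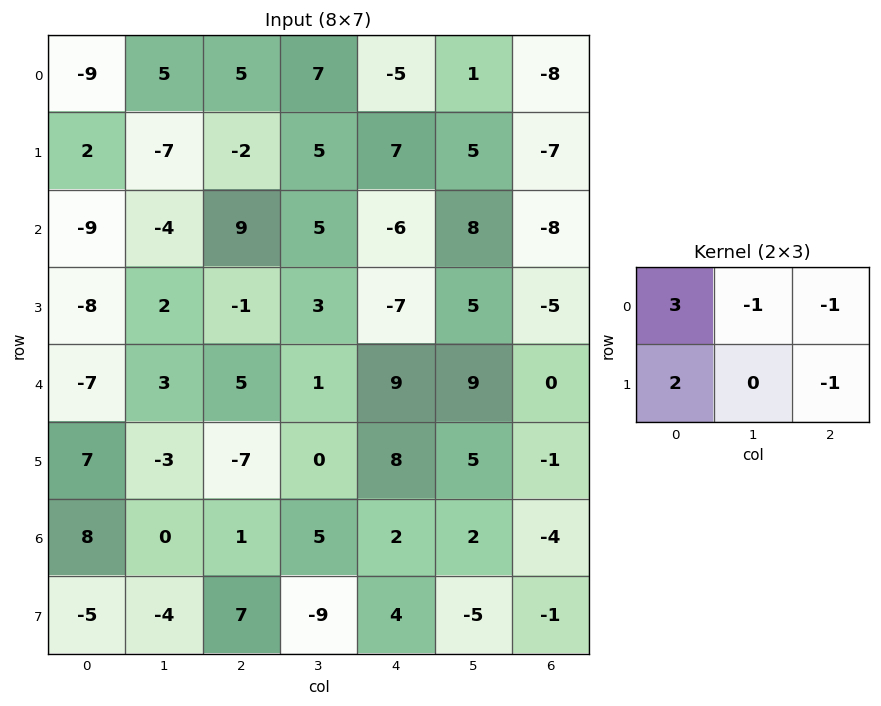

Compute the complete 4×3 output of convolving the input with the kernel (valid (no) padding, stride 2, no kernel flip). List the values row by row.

-31 2 13
-47 33 -27
-8 -17 35
6 6 17

Output[0,0]: The receptive field on the input at this output position is [-9 5 5 / 2 -7 -2]. Elementwise product with the kernel and sum: -9·3 + 5·-1 + 5·-1 + 2·2 + -2·-1.
Output[0,1]: The receptive field on the input at this output position is [5 7 -5 / -2 5 7]. Elementwise product with the kernel and sum: 5·3 + 7·-1 + -5·-1 + -2·2 + 7·-1.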